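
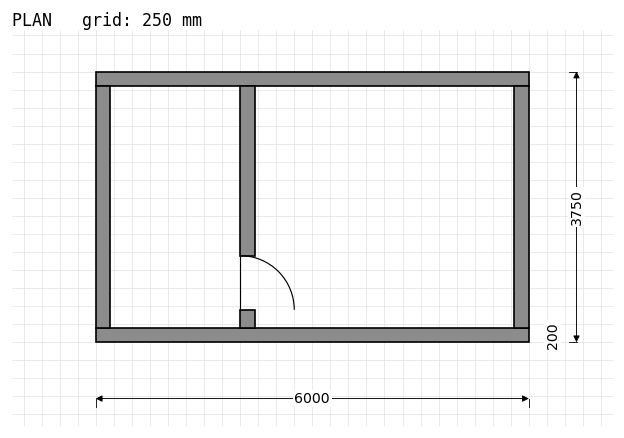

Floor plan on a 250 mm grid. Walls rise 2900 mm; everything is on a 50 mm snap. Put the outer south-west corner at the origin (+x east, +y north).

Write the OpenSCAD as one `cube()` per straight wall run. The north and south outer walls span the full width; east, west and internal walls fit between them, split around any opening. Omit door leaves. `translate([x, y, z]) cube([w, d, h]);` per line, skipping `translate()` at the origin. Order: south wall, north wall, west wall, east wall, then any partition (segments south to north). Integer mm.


cube([6000, 200, 2900]);
translate([0, 3550, 0]) cube([6000, 200, 2900]);
translate([0, 200, 0]) cube([200, 3350, 2900]);
translate([5800, 200, 0]) cube([200, 3350, 2900]);
translate([2000, 200, 0]) cube([200, 250, 2900]);
translate([2000, 1200, 0]) cube([200, 2350, 2900]);


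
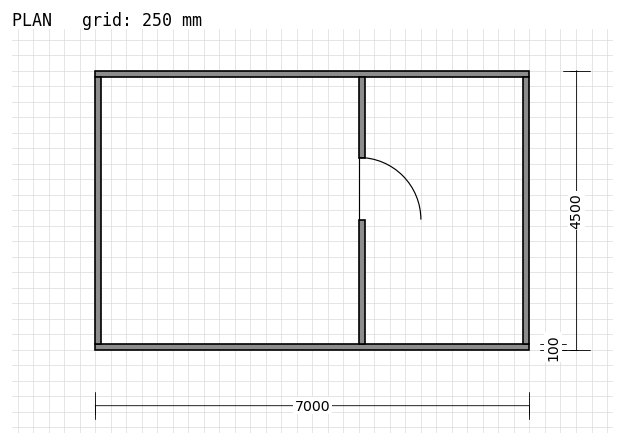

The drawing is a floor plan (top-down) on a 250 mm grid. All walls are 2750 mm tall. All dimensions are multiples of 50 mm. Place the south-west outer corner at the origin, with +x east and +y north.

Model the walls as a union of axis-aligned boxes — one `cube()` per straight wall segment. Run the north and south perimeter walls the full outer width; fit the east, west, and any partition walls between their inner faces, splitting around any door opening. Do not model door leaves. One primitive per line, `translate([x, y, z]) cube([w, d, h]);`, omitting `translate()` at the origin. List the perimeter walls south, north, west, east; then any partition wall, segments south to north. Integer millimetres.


cube([7000, 100, 2750]);
translate([0, 4400, 0]) cube([7000, 100, 2750]);
translate([0, 100, 0]) cube([100, 4300, 2750]);
translate([6900, 100, 0]) cube([100, 4300, 2750]);
translate([4250, 100, 0]) cube([100, 2000, 2750]);
translate([4250, 3100, 0]) cube([100, 1300, 2750]);


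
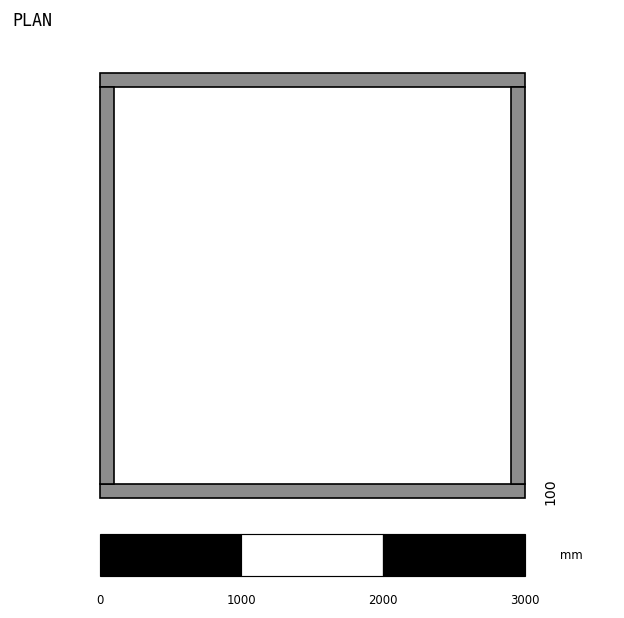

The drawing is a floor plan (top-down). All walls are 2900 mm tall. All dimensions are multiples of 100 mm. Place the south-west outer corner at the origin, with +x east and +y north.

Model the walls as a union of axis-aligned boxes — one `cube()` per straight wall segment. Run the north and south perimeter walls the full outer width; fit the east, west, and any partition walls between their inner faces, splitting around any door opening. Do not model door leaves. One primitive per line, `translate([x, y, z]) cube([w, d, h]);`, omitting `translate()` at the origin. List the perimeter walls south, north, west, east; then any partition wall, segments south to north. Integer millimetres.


cube([3000, 100, 2900]);
translate([0, 2900, 0]) cube([3000, 100, 2900]);
translate([0, 100, 0]) cube([100, 2800, 2900]);
translate([2900, 100, 0]) cube([100, 2800, 2900]);


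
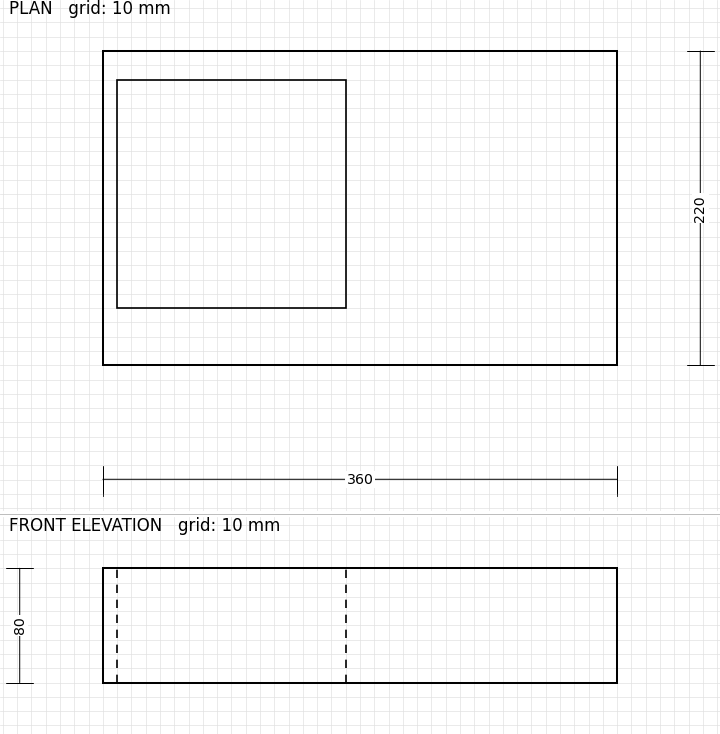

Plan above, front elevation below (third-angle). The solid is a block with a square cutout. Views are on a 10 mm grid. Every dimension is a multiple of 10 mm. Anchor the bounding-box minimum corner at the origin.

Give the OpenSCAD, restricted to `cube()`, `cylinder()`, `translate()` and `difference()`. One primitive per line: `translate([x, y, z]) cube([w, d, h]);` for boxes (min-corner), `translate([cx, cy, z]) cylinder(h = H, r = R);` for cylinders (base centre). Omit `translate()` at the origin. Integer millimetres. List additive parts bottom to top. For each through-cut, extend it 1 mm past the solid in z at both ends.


difference() {
  cube([360, 220, 80]);
  translate([10, 40, -1]) cube([160, 160, 82]);
}


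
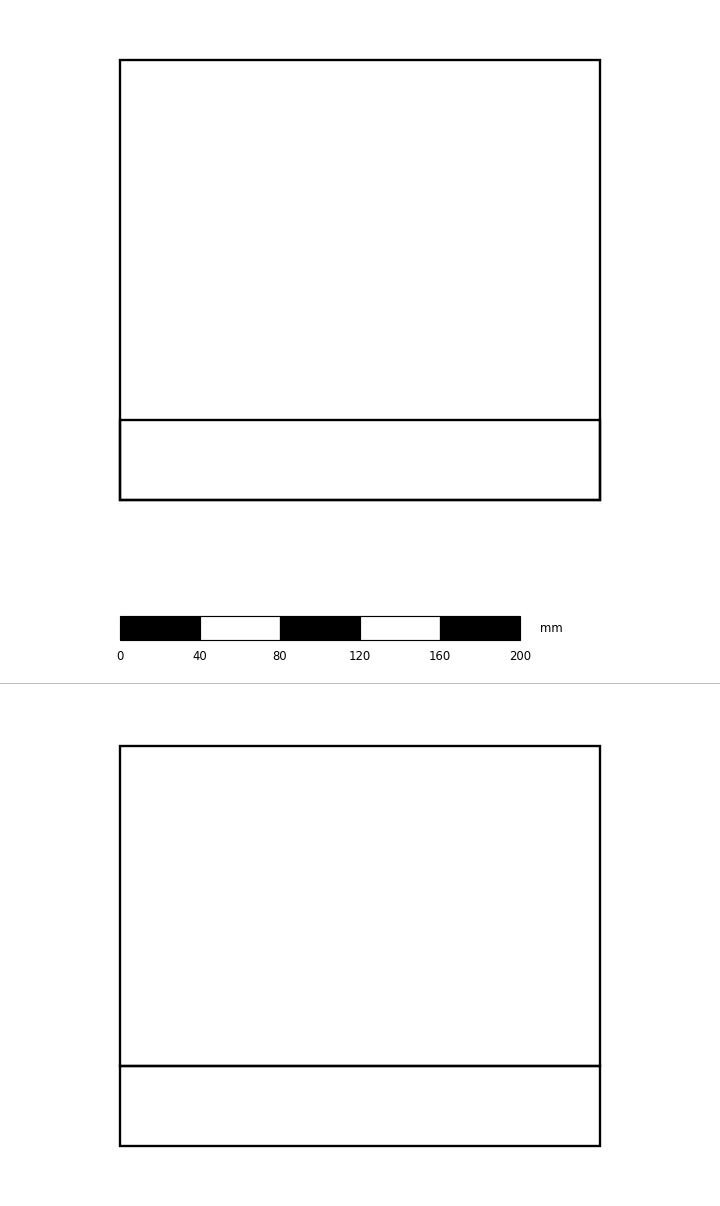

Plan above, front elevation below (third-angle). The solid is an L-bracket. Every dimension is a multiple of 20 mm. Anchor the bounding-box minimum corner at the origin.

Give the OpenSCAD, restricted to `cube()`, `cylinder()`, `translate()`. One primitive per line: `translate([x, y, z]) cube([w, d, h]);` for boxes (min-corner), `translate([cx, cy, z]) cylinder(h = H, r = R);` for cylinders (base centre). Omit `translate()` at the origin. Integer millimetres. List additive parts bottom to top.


cube([240, 220, 40]);
translate([0, 0, 40]) cube([240, 40, 160]);


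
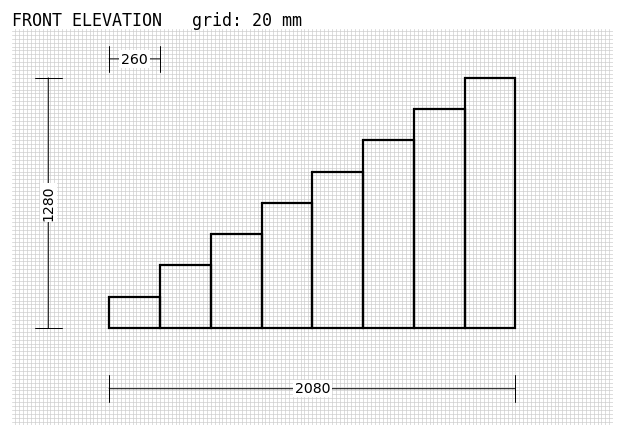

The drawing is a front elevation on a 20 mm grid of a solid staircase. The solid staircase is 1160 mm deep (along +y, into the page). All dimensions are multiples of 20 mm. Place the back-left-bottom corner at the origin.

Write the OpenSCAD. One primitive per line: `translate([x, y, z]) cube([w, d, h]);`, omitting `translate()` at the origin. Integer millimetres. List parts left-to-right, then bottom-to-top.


cube([260, 1160, 160]);
translate([260, 0, 0]) cube([260, 1160, 320]);
translate([520, 0, 0]) cube([260, 1160, 480]);
translate([780, 0, 0]) cube([260, 1160, 640]);
translate([1040, 0, 0]) cube([260, 1160, 800]);
translate([1300, 0, 0]) cube([260, 1160, 960]);
translate([1560, 0, 0]) cube([260, 1160, 1120]);
translate([1820, 0, 0]) cube([260, 1160, 1280]);


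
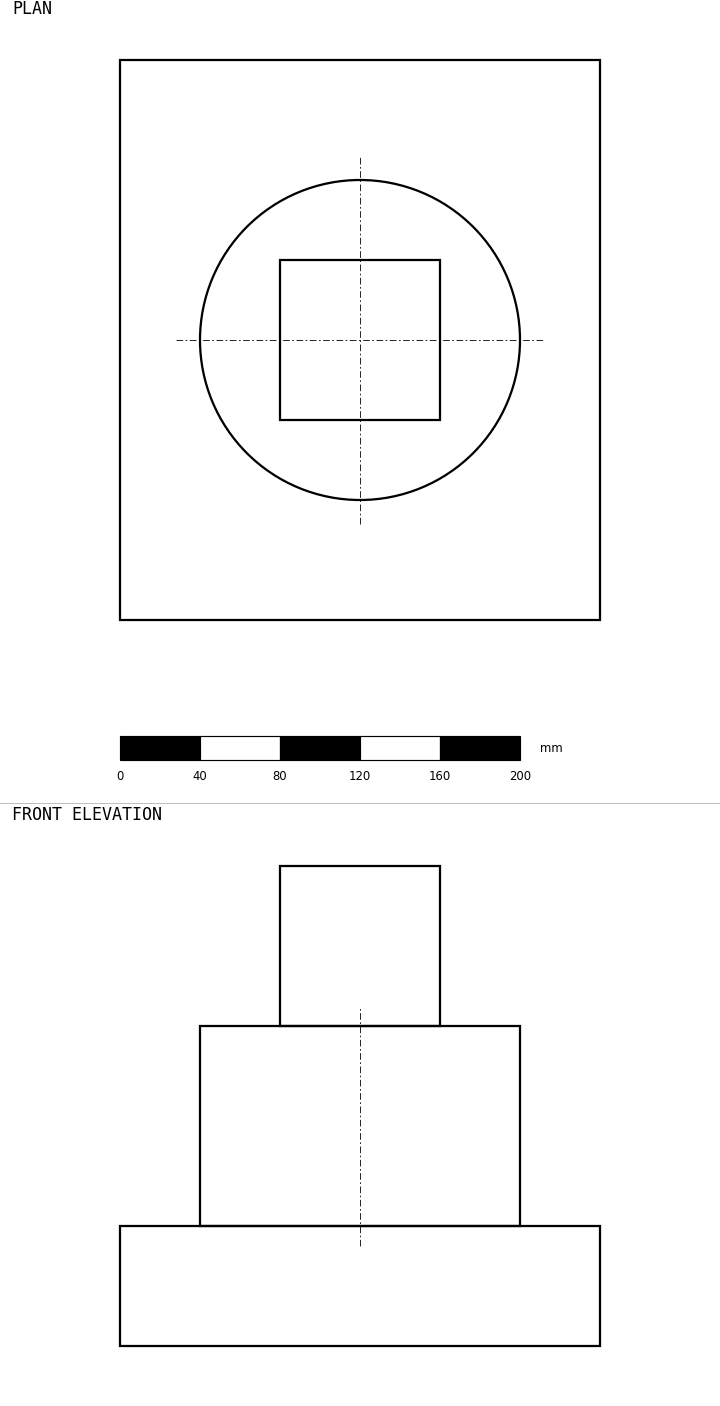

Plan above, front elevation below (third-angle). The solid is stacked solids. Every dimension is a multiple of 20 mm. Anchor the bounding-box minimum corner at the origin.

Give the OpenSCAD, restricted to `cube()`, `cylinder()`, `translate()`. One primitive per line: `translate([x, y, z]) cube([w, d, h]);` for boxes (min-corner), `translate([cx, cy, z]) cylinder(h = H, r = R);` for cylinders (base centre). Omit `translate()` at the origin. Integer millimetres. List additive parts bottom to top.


cube([240, 280, 60]);
translate([120, 140, 60]) cylinder(h = 100, r = 80);
translate([80, 100, 160]) cube([80, 80, 80]);


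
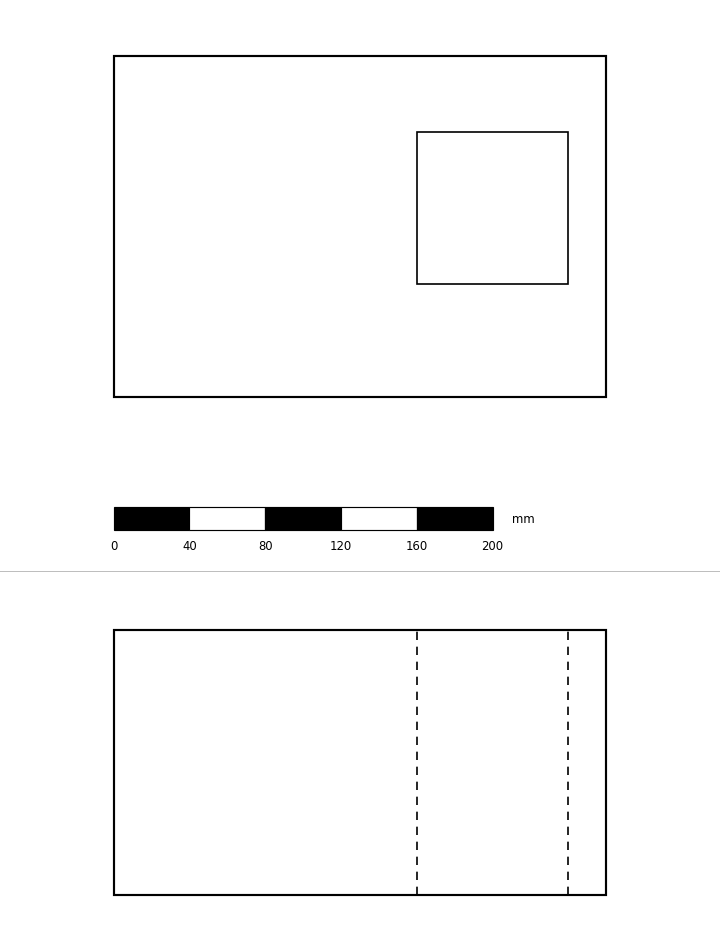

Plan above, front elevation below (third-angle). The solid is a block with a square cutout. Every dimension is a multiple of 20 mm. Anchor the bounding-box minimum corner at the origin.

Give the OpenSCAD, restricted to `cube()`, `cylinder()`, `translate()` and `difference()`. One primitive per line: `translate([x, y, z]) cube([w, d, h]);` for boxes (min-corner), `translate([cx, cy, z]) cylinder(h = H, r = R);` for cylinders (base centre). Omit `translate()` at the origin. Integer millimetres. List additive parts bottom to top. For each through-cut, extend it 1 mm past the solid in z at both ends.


difference() {
  cube([260, 180, 140]);
  translate([160, 60, -1]) cube([80, 80, 142]);
}


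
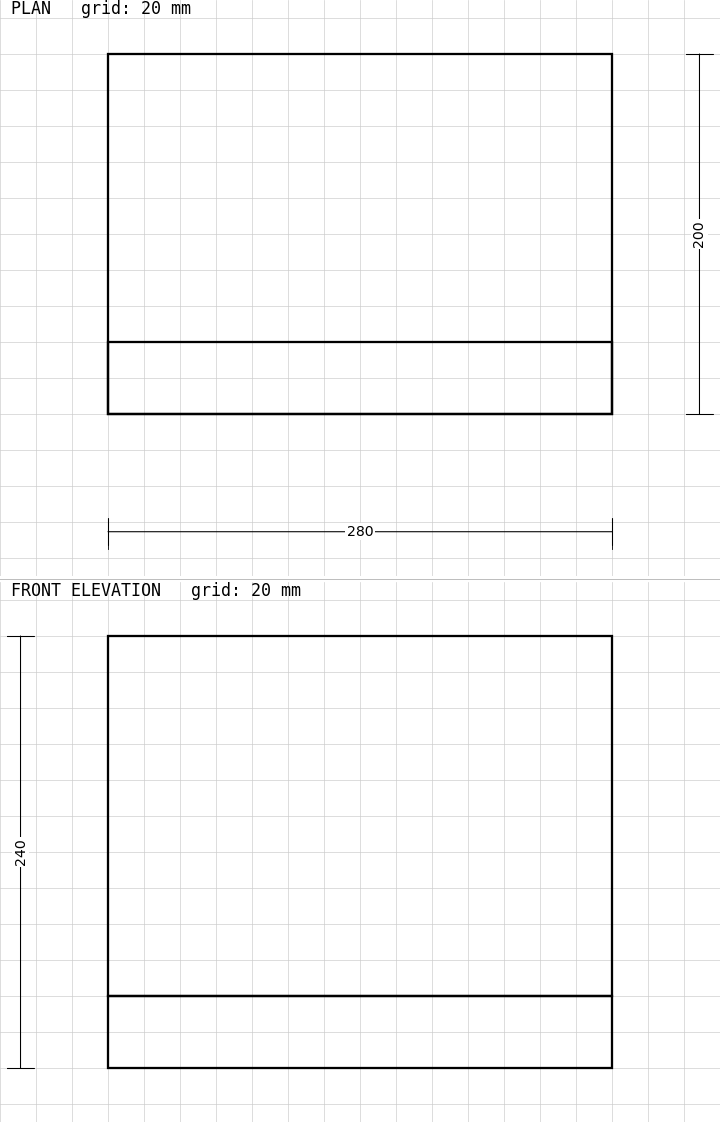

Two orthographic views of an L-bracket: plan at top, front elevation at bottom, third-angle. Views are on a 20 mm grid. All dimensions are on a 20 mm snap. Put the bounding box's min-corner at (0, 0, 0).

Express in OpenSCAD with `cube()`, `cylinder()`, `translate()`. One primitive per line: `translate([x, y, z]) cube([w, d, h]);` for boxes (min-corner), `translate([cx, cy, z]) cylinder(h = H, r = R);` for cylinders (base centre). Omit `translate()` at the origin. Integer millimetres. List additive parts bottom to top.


cube([280, 200, 40]);
translate([0, 0, 40]) cube([280, 40, 200]);


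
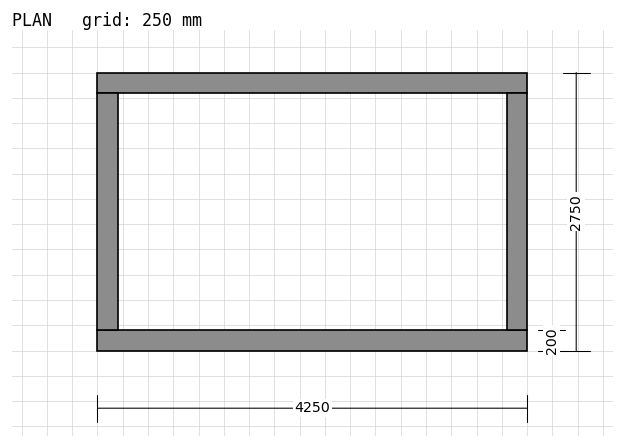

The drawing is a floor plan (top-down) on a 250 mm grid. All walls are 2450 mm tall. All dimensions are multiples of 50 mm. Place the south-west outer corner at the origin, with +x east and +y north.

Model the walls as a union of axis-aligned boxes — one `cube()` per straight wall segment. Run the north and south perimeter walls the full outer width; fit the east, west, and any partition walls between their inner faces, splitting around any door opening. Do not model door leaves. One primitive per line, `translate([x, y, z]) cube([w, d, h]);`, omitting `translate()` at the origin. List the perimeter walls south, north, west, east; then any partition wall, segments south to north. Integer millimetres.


cube([4250, 200, 2450]);
translate([0, 2550, 0]) cube([4250, 200, 2450]);
translate([0, 200, 0]) cube([200, 2350, 2450]);
translate([4050, 200, 0]) cube([200, 2350, 2450]);


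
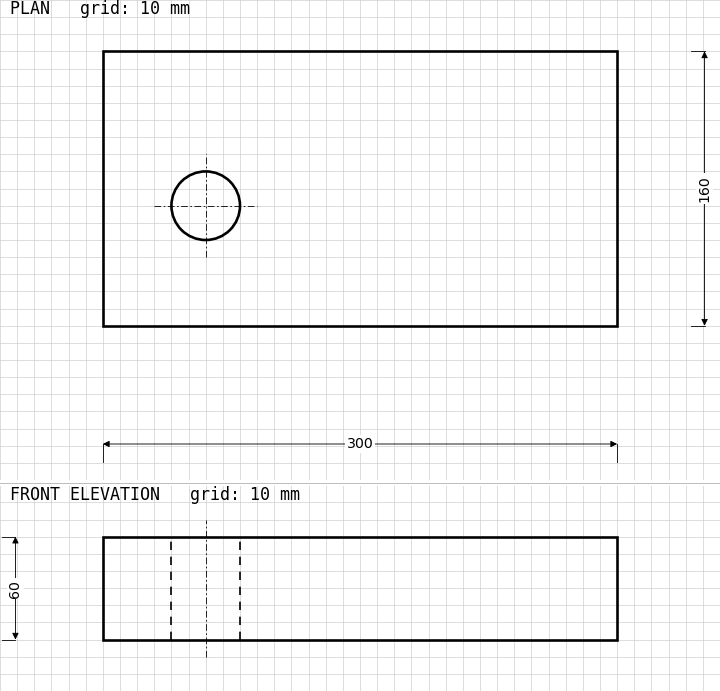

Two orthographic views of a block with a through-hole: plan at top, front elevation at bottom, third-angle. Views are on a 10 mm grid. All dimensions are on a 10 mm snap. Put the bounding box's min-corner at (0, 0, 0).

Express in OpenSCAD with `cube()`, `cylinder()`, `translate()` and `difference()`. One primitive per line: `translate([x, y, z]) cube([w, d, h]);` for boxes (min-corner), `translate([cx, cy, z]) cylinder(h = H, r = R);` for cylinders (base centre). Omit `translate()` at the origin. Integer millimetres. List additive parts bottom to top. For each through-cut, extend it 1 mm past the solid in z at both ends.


difference() {
  cube([300, 160, 60]);
  translate([60, 70, -1]) cylinder(h = 62, r = 20);
}


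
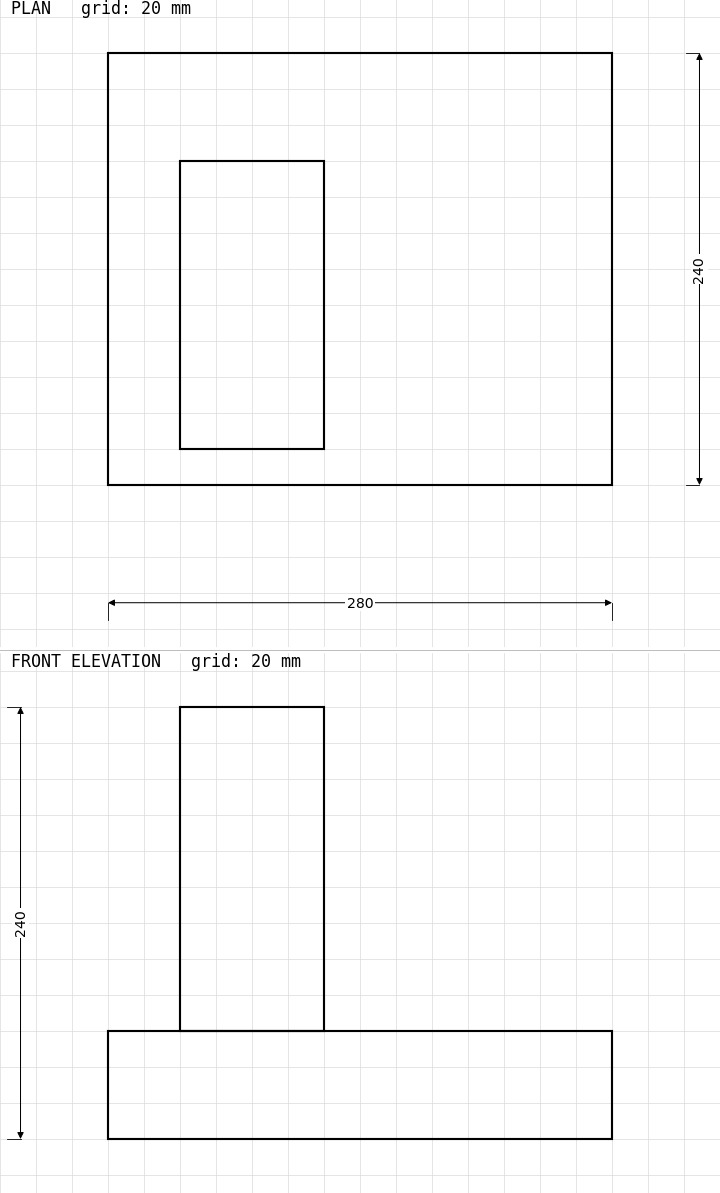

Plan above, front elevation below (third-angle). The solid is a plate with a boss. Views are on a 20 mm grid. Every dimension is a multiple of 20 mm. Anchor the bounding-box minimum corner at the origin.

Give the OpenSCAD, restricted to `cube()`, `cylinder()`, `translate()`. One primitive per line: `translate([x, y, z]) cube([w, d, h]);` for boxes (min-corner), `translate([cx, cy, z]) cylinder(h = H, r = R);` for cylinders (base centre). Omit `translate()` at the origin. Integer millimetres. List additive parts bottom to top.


cube([280, 240, 60]);
translate([40, 20, 60]) cube([80, 160, 180]);


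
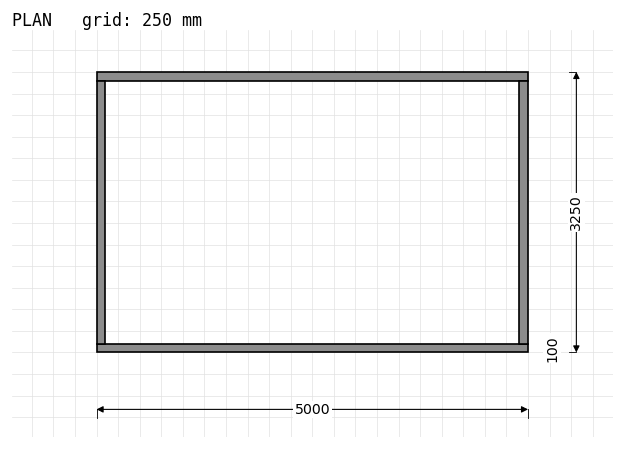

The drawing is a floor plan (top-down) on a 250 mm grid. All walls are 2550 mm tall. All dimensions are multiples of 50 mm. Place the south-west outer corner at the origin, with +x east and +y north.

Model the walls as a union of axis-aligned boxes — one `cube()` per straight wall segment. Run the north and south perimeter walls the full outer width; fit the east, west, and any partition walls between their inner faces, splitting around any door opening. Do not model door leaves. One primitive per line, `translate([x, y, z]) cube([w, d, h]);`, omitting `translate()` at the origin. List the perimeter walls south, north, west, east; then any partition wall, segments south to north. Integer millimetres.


cube([5000, 100, 2550]);
translate([0, 3150, 0]) cube([5000, 100, 2550]);
translate([0, 100, 0]) cube([100, 3050, 2550]);
translate([4900, 100, 0]) cube([100, 3050, 2550]);


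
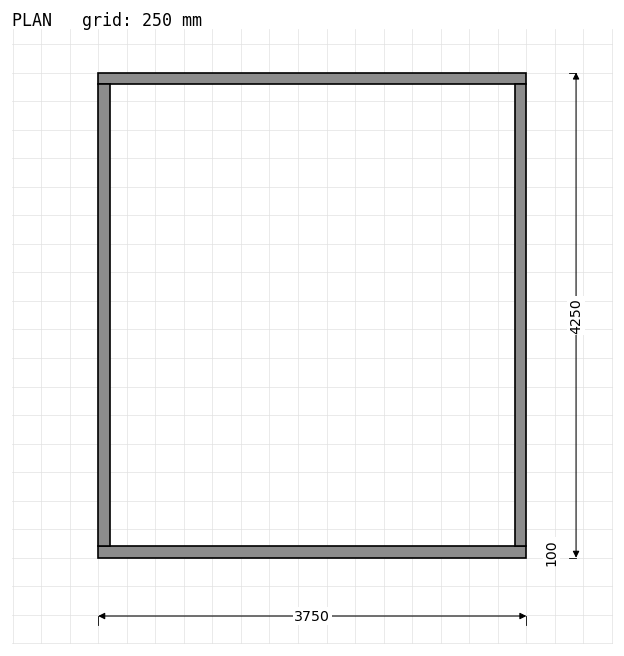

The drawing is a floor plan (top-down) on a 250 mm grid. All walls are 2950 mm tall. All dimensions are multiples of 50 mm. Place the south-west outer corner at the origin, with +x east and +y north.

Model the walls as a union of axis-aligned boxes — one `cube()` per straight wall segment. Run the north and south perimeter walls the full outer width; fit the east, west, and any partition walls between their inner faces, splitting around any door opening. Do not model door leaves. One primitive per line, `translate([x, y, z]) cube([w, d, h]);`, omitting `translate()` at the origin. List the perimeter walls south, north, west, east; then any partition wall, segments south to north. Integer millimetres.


cube([3750, 100, 2950]);
translate([0, 4150, 0]) cube([3750, 100, 2950]);
translate([0, 100, 0]) cube([100, 4050, 2950]);
translate([3650, 100, 0]) cube([100, 4050, 2950]);


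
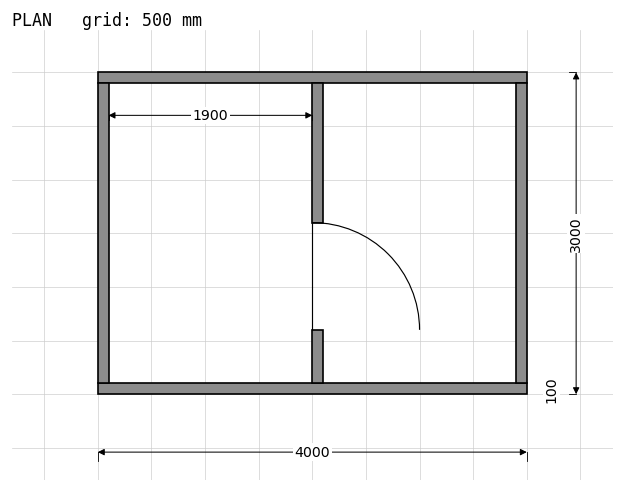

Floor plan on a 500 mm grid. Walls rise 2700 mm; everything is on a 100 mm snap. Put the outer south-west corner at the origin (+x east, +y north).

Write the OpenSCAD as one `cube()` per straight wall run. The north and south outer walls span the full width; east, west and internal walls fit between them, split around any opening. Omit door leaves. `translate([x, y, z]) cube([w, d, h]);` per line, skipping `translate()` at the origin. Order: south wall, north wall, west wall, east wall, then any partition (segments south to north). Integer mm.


cube([4000, 100, 2700]);
translate([0, 2900, 0]) cube([4000, 100, 2700]);
translate([0, 100, 0]) cube([100, 2800, 2700]);
translate([3900, 100, 0]) cube([100, 2800, 2700]);
translate([2000, 100, 0]) cube([100, 500, 2700]);
translate([2000, 1600, 0]) cube([100, 1300, 2700]);


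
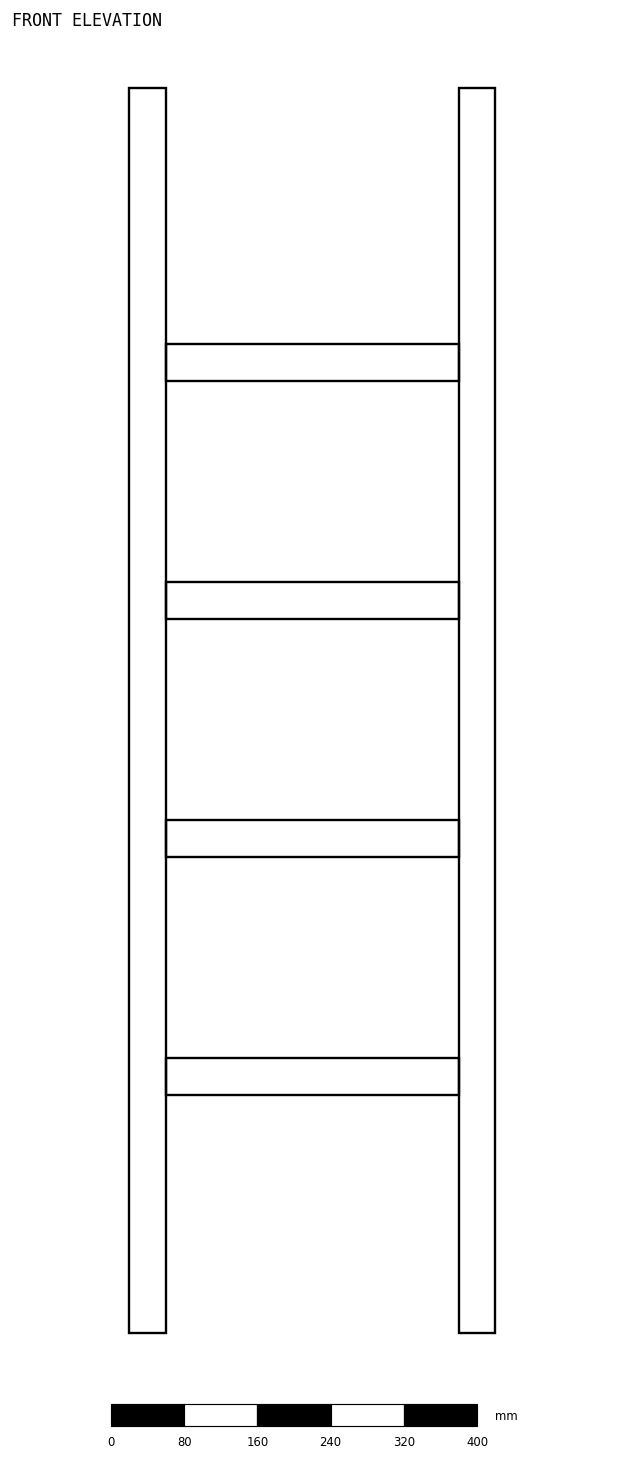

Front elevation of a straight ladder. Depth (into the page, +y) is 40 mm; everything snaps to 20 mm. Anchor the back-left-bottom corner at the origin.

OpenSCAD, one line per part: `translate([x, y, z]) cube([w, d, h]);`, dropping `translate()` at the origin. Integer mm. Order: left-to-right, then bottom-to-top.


cube([40, 40, 1360]);
translate([40, 0, 260]) cube([320, 40, 40]);
translate([40, 0, 520]) cube([320, 40, 40]);
translate([40, 0, 780]) cube([320, 40, 40]);
translate([40, 0, 1040]) cube([320, 40, 40]);
translate([360, 0, 0]) cube([40, 40, 1360]);


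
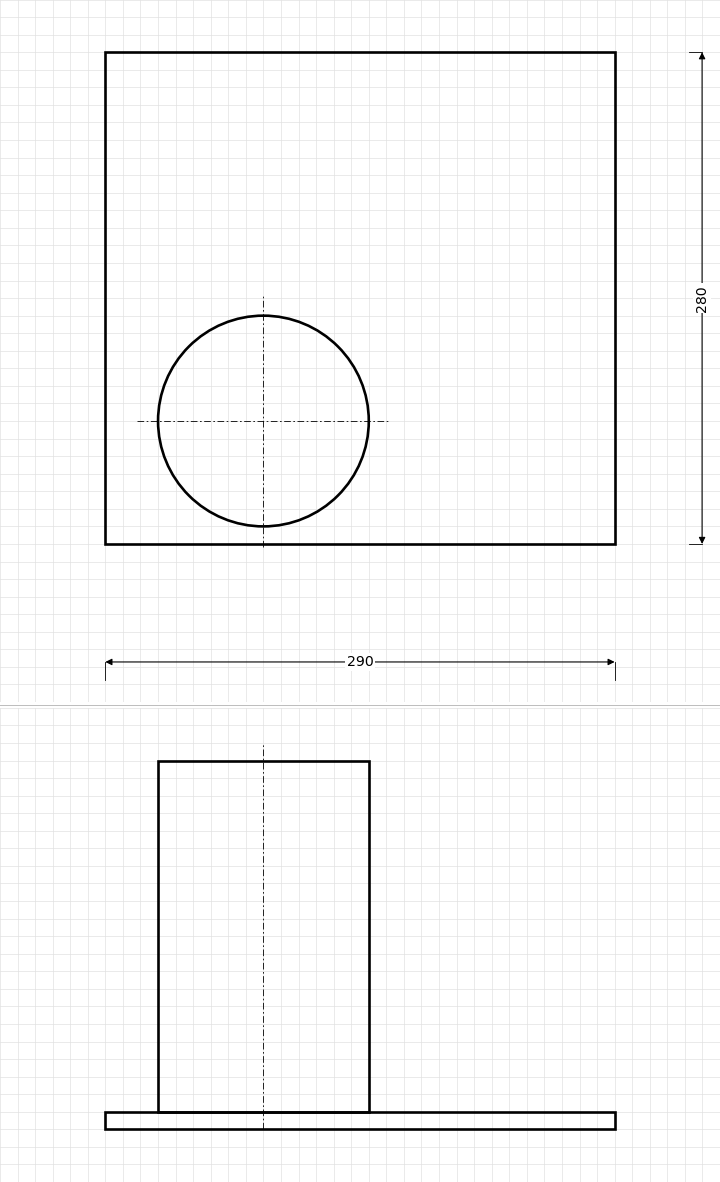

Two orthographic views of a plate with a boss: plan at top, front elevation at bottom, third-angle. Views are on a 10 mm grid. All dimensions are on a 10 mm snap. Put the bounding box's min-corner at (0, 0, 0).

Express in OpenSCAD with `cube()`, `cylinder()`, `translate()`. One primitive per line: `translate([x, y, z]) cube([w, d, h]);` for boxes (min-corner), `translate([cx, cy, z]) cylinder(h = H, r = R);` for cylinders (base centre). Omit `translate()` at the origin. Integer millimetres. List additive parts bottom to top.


cube([290, 280, 10]);
translate([90, 70, 10]) cylinder(h = 200, r = 60);


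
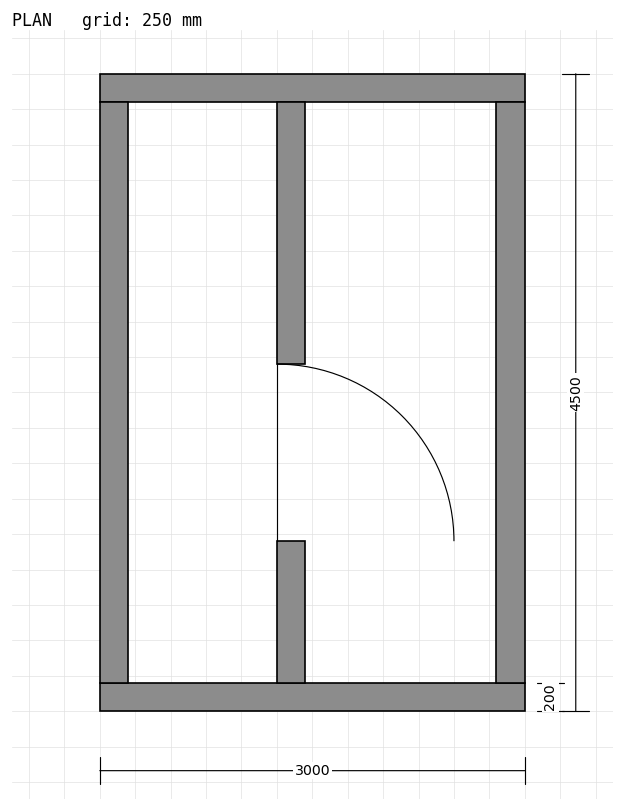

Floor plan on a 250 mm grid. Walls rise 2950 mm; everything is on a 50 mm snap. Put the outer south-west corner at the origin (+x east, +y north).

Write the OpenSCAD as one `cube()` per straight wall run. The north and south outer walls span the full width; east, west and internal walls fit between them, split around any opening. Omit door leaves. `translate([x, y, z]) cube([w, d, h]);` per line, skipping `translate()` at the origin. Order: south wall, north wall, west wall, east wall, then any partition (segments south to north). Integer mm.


cube([3000, 200, 2950]);
translate([0, 4300, 0]) cube([3000, 200, 2950]);
translate([0, 200, 0]) cube([200, 4100, 2950]);
translate([2800, 200, 0]) cube([200, 4100, 2950]);
translate([1250, 200, 0]) cube([200, 1000, 2950]);
translate([1250, 2450, 0]) cube([200, 1850, 2950]);


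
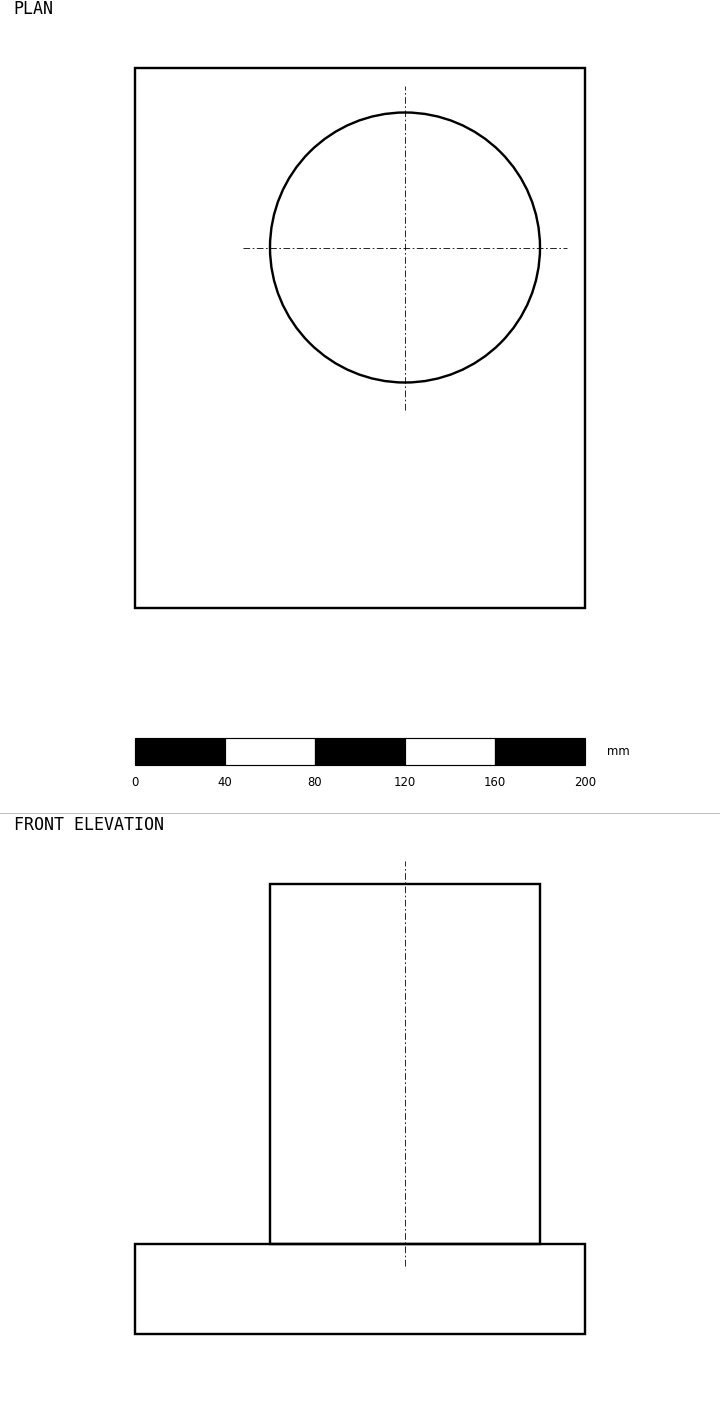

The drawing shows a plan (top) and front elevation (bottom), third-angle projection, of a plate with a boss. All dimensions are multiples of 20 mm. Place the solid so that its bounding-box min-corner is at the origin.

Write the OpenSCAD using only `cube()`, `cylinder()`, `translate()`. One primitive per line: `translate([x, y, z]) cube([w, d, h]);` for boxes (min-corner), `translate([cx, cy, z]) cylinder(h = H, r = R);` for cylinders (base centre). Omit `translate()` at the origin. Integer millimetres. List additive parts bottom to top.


cube([200, 240, 40]);
translate([120, 160, 40]) cylinder(h = 160, r = 60);


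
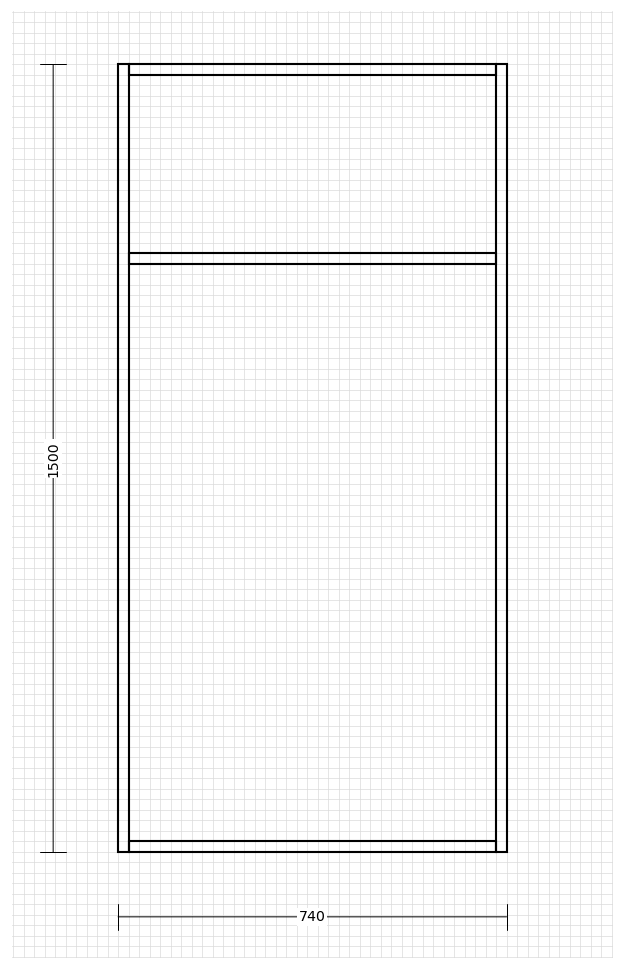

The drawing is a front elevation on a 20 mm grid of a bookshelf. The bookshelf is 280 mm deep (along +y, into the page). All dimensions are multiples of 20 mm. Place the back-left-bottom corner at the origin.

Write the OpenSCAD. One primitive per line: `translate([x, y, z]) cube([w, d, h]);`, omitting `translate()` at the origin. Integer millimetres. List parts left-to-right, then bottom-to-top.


cube([20, 280, 1500]);
translate([20, 0, 0]) cube([700, 280, 20]);
translate([20, 0, 1120]) cube([700, 280, 20]);
translate([20, 0, 1480]) cube([700, 280, 20]);
translate([720, 0, 0]) cube([20, 280, 1500]);


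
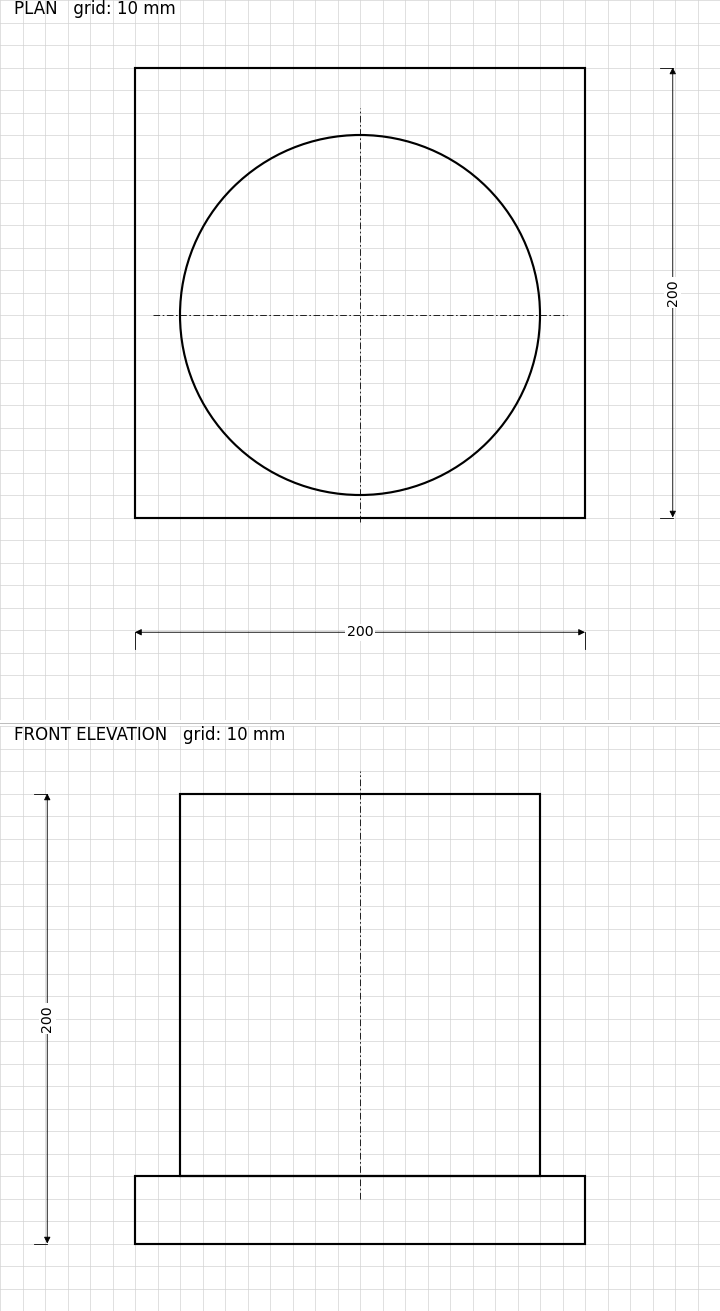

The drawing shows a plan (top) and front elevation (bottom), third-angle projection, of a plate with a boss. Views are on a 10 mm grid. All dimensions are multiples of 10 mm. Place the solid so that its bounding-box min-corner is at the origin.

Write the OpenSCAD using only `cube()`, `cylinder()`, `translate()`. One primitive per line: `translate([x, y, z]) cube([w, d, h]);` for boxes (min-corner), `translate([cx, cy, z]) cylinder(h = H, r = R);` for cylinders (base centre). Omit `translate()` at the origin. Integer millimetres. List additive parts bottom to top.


cube([200, 200, 30]);
translate([100, 90, 30]) cylinder(h = 170, r = 80);


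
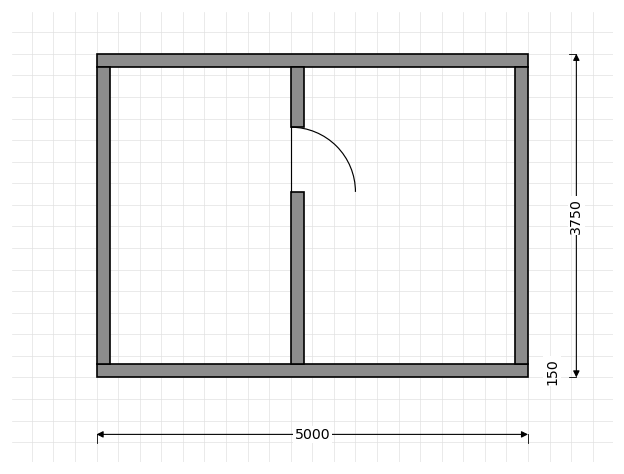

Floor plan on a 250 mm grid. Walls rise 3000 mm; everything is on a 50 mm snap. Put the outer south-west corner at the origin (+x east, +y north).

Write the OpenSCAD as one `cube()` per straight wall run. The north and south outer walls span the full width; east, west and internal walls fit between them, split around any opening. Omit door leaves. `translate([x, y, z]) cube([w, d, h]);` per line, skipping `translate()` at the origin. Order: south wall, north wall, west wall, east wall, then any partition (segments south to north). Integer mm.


cube([5000, 150, 3000]);
translate([0, 3600, 0]) cube([5000, 150, 3000]);
translate([0, 150, 0]) cube([150, 3450, 3000]);
translate([4850, 150, 0]) cube([150, 3450, 3000]);
translate([2250, 150, 0]) cube([150, 2000, 3000]);
translate([2250, 2900, 0]) cube([150, 700, 3000]);


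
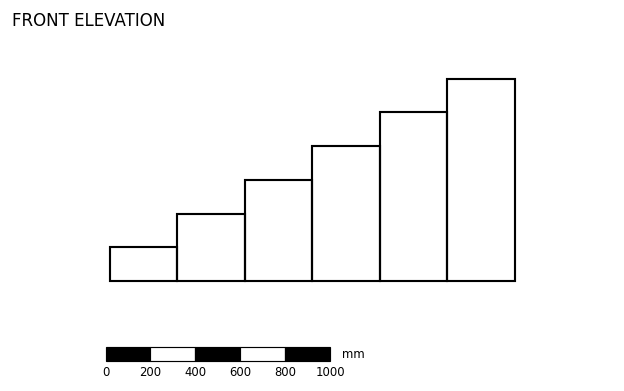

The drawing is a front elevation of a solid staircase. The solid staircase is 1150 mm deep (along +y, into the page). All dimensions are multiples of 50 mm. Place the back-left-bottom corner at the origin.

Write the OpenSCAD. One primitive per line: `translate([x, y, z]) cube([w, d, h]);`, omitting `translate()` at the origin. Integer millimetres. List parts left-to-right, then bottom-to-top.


cube([300, 1150, 150]);
translate([300, 0, 0]) cube([300, 1150, 300]);
translate([600, 0, 0]) cube([300, 1150, 450]);
translate([900, 0, 0]) cube([300, 1150, 600]);
translate([1200, 0, 0]) cube([300, 1150, 750]);
translate([1500, 0, 0]) cube([300, 1150, 900]);


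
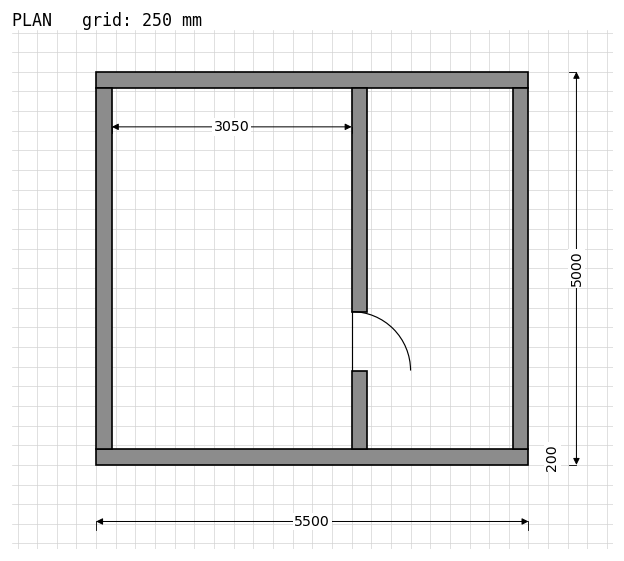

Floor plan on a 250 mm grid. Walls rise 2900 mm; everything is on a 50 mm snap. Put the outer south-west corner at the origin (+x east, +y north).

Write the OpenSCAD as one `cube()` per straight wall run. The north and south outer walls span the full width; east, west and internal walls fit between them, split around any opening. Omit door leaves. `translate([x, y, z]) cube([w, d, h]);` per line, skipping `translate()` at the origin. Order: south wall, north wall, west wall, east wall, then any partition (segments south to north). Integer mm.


cube([5500, 200, 2900]);
translate([0, 4800, 0]) cube([5500, 200, 2900]);
translate([0, 200, 0]) cube([200, 4600, 2900]);
translate([5300, 200, 0]) cube([200, 4600, 2900]);
translate([3250, 200, 0]) cube([200, 1000, 2900]);
translate([3250, 1950, 0]) cube([200, 2850, 2900]);


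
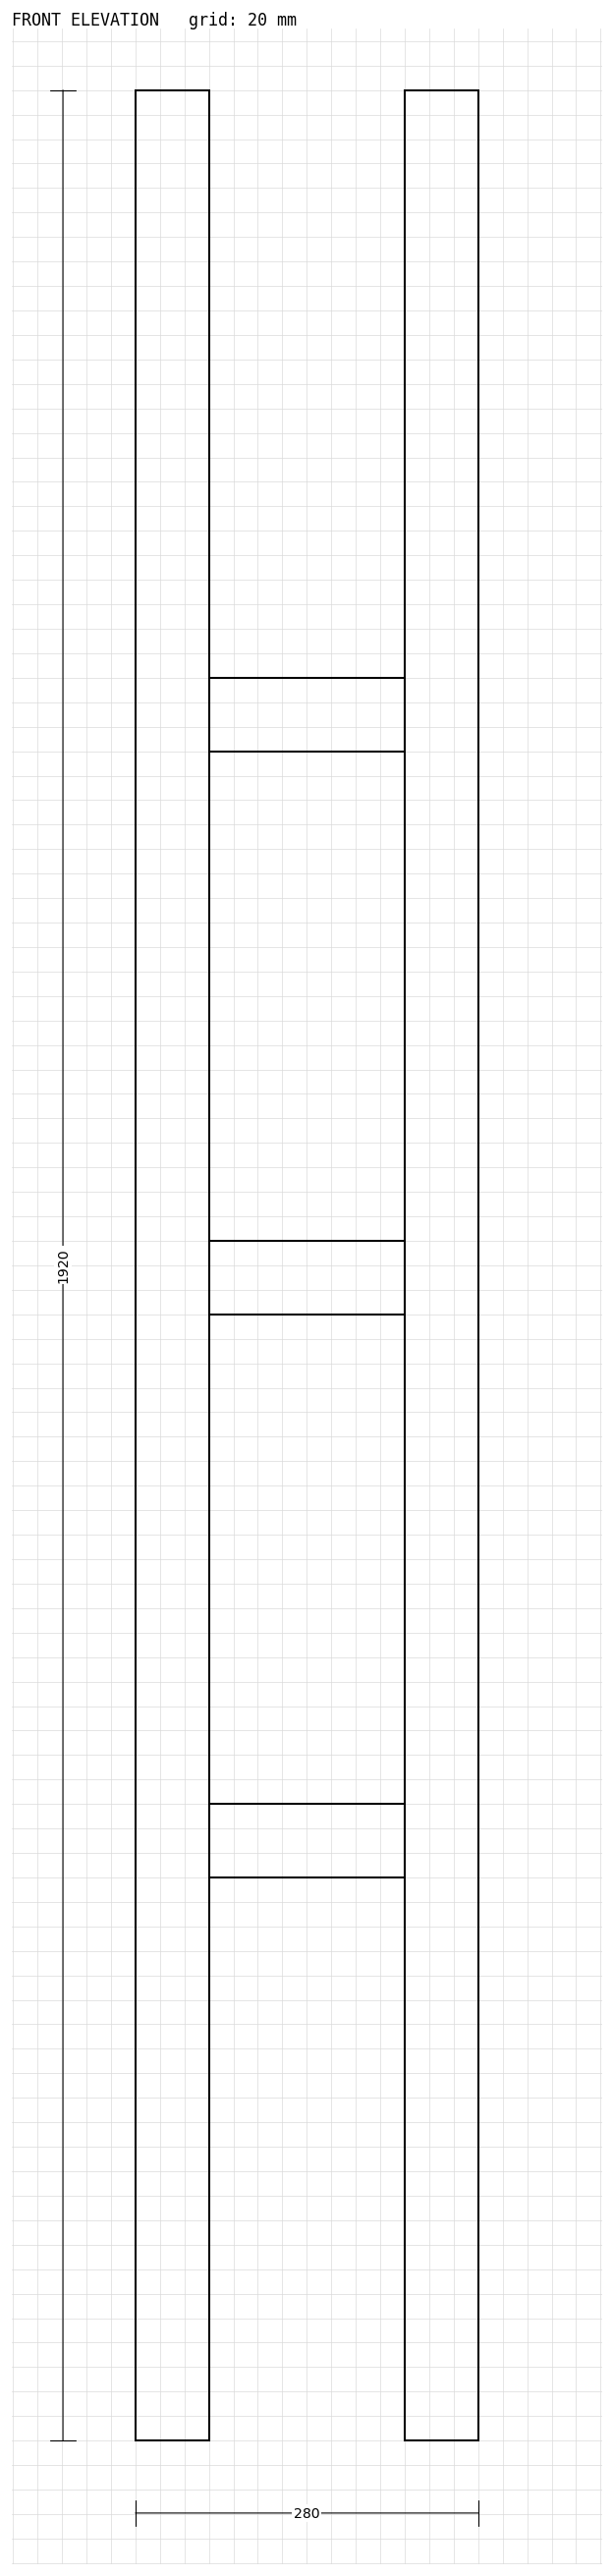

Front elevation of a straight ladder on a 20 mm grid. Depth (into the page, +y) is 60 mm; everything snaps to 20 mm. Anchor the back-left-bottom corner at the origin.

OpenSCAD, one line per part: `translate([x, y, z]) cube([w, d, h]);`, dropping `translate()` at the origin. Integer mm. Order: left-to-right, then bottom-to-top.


cube([60, 60, 1920]);
translate([60, 0, 460]) cube([160, 60, 60]);
translate([60, 0, 920]) cube([160, 60, 60]);
translate([60, 0, 1380]) cube([160, 60, 60]);
translate([220, 0, 0]) cube([60, 60, 1920]);


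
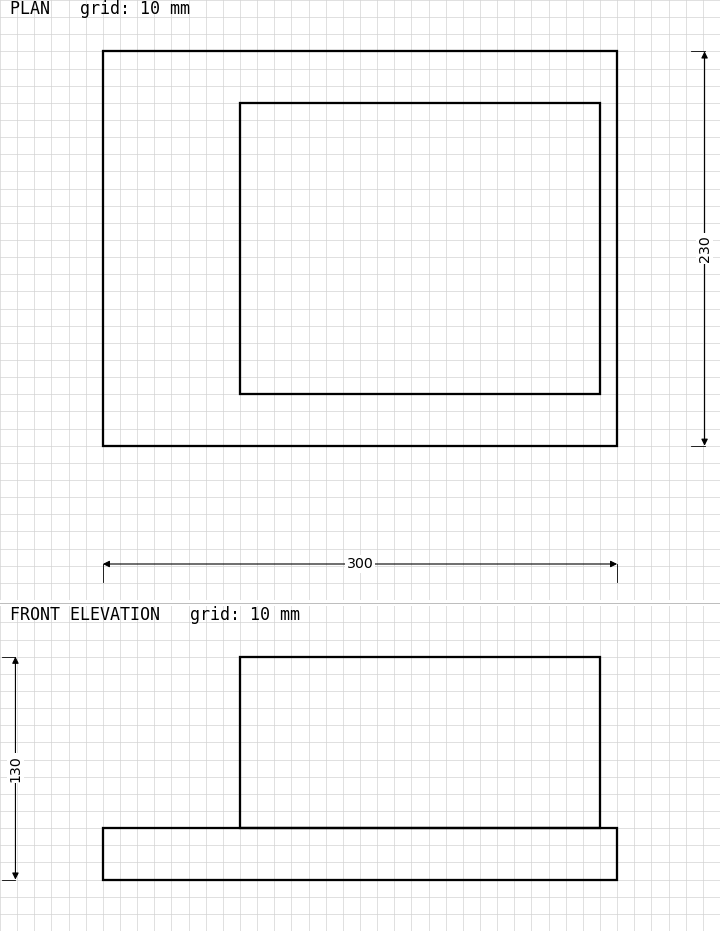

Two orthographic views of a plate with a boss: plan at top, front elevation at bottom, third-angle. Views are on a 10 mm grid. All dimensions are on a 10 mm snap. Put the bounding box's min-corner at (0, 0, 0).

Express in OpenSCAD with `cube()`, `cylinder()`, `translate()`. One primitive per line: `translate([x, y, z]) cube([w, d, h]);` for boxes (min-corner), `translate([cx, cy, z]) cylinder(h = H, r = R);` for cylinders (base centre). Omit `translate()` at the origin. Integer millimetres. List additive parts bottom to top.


cube([300, 230, 30]);
translate([80, 30, 30]) cube([210, 170, 100]);


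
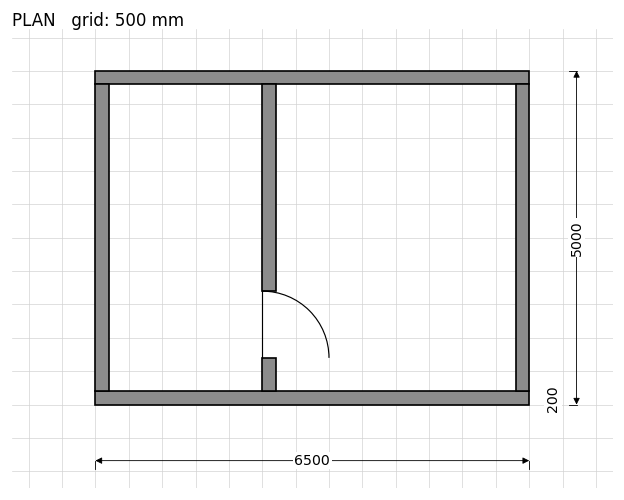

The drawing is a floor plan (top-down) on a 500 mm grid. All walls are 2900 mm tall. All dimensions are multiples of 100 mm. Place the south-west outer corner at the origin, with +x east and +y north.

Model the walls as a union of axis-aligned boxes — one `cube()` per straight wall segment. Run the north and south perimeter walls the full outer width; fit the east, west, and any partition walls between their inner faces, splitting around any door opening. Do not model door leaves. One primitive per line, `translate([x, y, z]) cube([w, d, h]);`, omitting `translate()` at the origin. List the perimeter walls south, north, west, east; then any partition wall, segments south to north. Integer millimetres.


cube([6500, 200, 2900]);
translate([0, 4800, 0]) cube([6500, 200, 2900]);
translate([0, 200, 0]) cube([200, 4600, 2900]);
translate([6300, 200, 0]) cube([200, 4600, 2900]);
translate([2500, 200, 0]) cube([200, 500, 2900]);
translate([2500, 1700, 0]) cube([200, 3100, 2900]);


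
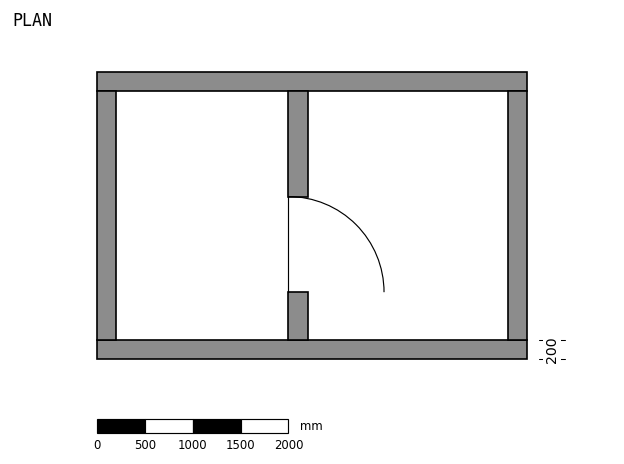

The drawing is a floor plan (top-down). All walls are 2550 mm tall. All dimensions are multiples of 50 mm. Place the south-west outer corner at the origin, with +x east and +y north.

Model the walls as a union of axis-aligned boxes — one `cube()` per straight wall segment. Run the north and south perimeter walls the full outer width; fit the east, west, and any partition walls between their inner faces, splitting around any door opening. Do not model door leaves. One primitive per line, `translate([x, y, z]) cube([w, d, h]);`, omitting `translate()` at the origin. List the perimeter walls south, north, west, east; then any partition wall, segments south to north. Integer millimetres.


cube([4500, 200, 2550]);
translate([0, 2800, 0]) cube([4500, 200, 2550]);
translate([0, 200, 0]) cube([200, 2600, 2550]);
translate([4300, 200, 0]) cube([200, 2600, 2550]);
translate([2000, 200, 0]) cube([200, 500, 2550]);
translate([2000, 1700, 0]) cube([200, 1100, 2550]);


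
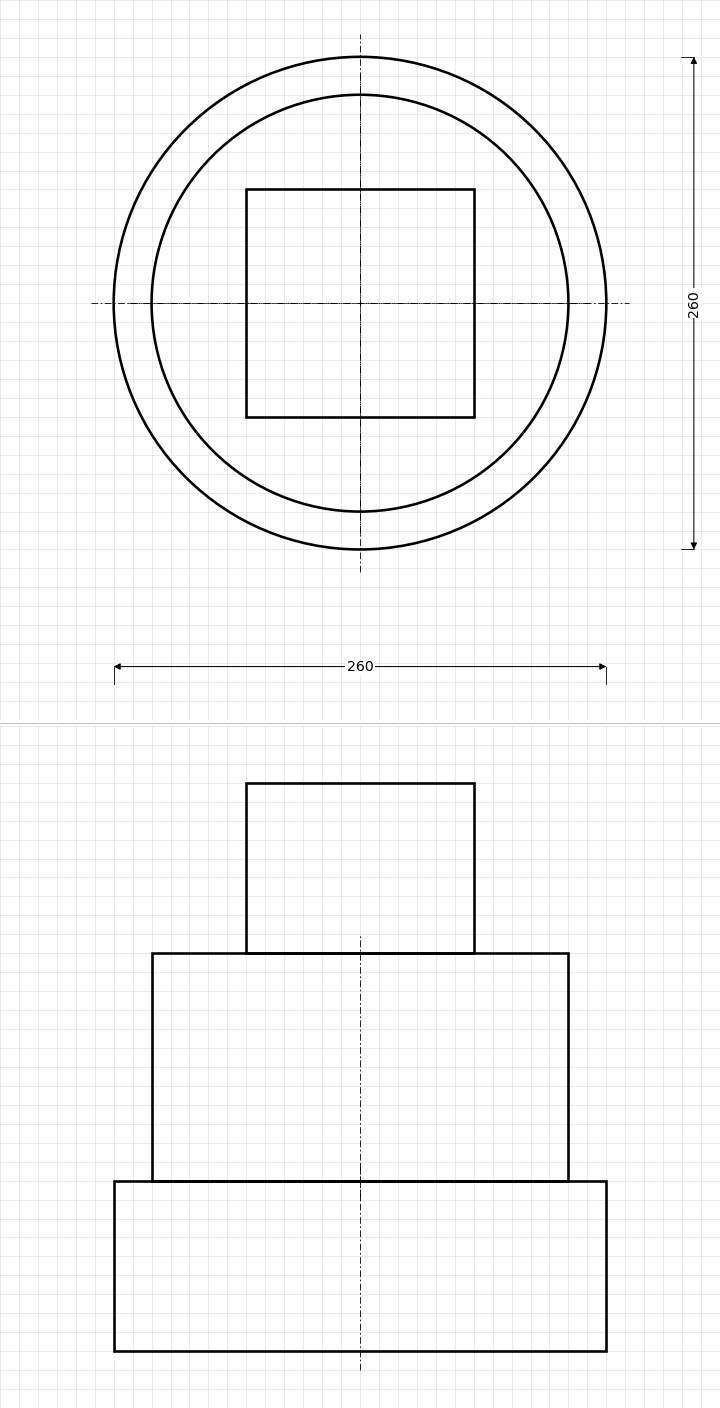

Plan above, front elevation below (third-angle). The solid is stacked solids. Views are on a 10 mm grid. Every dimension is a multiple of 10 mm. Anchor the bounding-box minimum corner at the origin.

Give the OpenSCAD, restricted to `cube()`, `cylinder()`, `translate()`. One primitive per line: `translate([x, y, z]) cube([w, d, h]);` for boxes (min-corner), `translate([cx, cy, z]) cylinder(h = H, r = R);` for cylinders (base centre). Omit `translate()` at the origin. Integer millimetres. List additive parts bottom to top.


translate([130, 130, 0]) cylinder(h = 90, r = 130);
translate([130, 130, 90]) cylinder(h = 120, r = 110);
translate([70, 70, 210]) cube([120, 120, 90]);


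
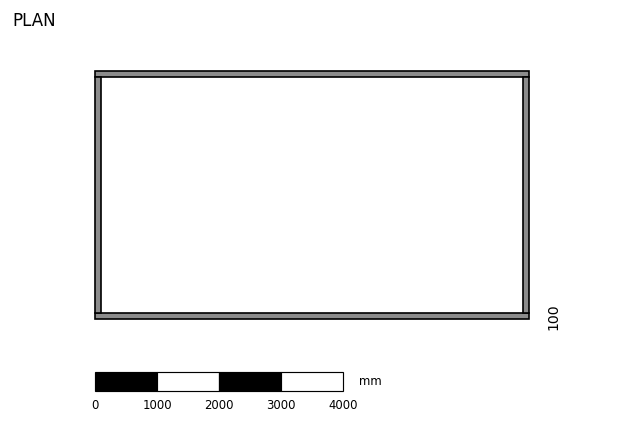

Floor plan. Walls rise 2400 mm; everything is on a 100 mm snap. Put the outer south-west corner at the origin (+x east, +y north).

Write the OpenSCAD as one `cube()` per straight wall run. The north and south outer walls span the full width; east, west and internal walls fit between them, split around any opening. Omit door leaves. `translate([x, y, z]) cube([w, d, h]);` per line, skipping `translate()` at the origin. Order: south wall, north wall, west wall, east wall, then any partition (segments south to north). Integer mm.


cube([7000, 100, 2400]);
translate([0, 3900, 0]) cube([7000, 100, 2400]);
translate([0, 100, 0]) cube([100, 3800, 2400]);
translate([6900, 100, 0]) cube([100, 3800, 2400]);


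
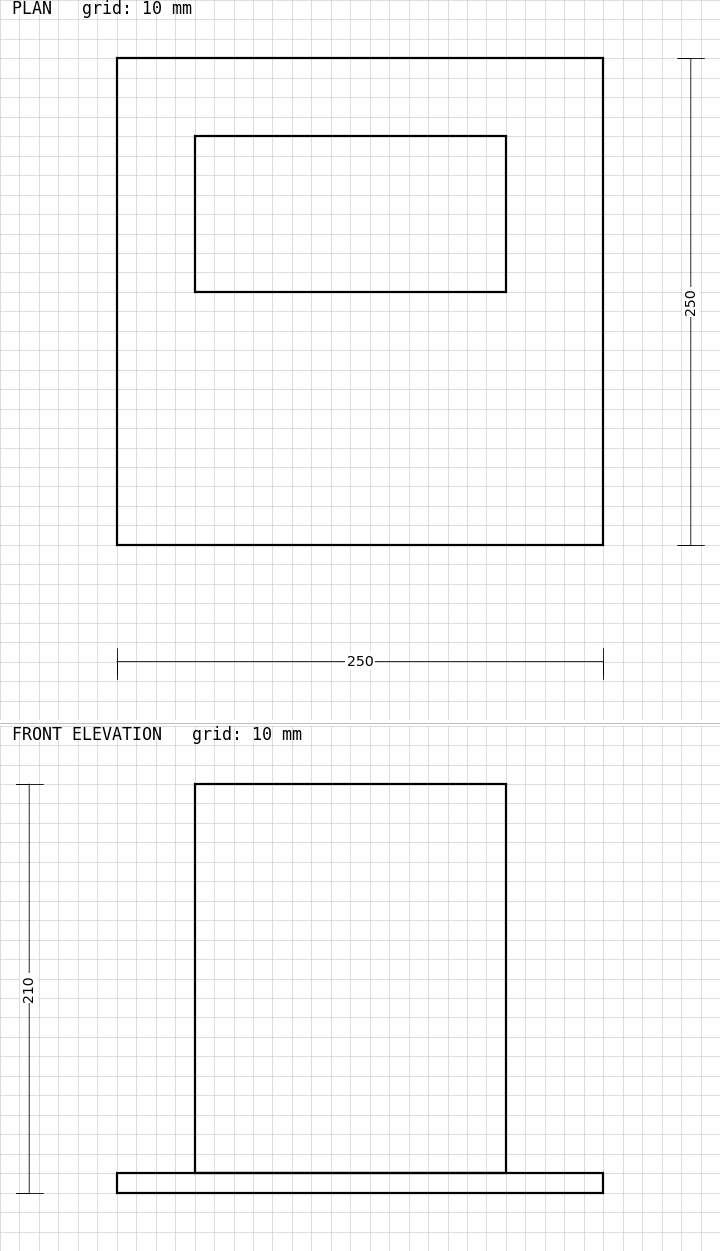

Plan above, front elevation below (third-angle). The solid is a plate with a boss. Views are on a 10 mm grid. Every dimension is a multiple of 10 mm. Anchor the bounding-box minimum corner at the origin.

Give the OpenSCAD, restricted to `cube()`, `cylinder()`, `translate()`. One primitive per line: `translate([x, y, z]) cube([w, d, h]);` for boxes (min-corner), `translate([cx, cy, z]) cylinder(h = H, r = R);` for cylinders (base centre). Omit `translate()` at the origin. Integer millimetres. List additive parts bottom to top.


cube([250, 250, 10]);
translate([40, 130, 10]) cube([160, 80, 200]);


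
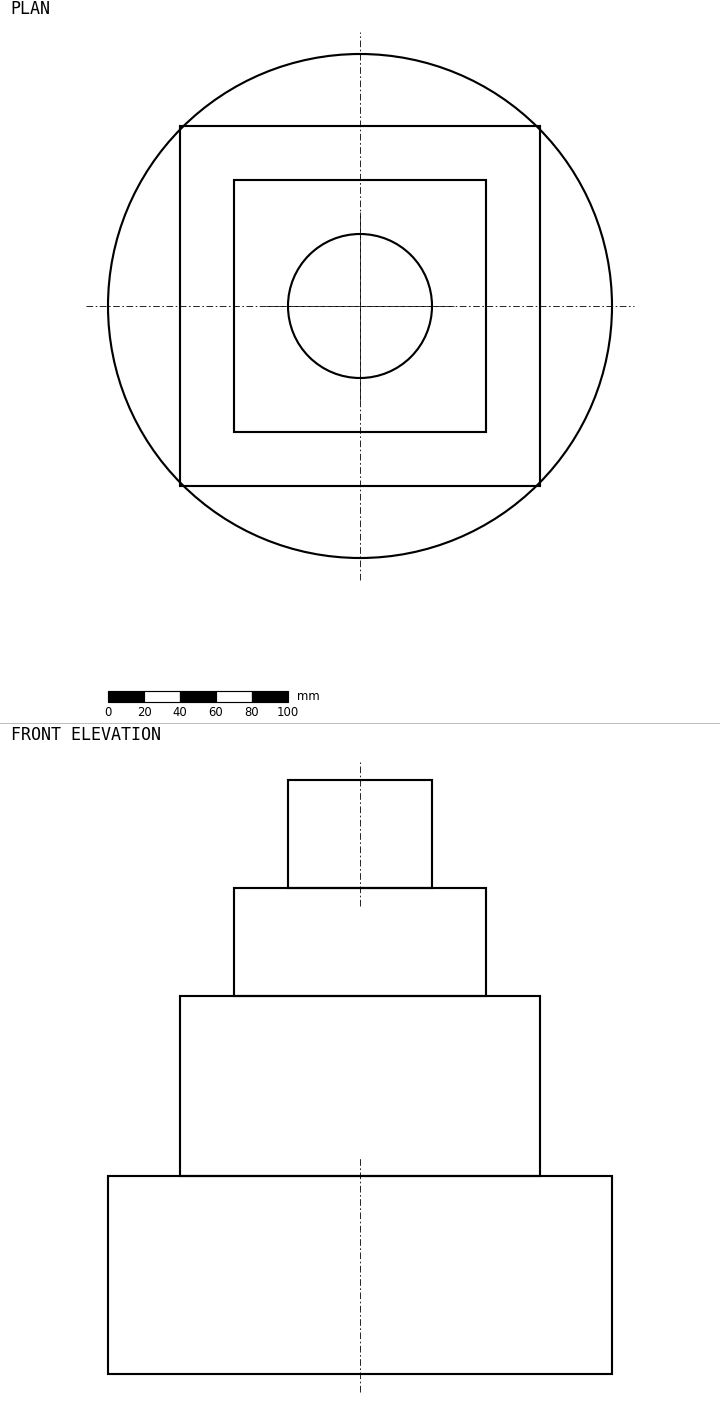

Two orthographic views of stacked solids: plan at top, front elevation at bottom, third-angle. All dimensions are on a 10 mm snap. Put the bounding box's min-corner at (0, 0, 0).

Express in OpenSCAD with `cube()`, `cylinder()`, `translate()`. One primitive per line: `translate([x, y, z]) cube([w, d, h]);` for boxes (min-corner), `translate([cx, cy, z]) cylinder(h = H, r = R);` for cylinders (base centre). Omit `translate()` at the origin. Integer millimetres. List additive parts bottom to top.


translate([140, 140, 0]) cylinder(h = 110, r = 140);
translate([40, 40, 110]) cube([200, 200, 100]);
translate([70, 70, 210]) cube([140, 140, 60]);
translate([140, 140, 270]) cylinder(h = 60, r = 40);


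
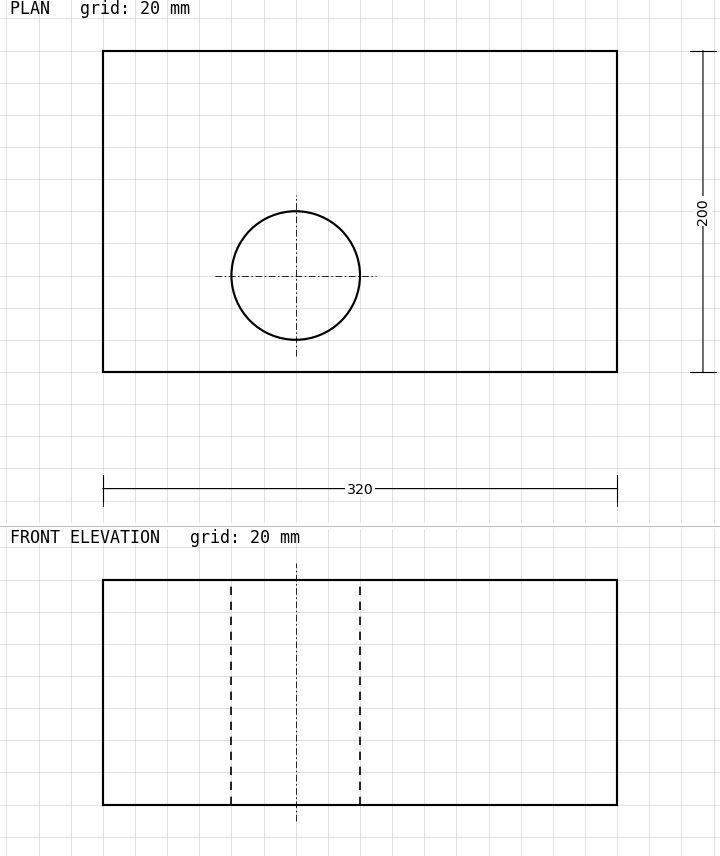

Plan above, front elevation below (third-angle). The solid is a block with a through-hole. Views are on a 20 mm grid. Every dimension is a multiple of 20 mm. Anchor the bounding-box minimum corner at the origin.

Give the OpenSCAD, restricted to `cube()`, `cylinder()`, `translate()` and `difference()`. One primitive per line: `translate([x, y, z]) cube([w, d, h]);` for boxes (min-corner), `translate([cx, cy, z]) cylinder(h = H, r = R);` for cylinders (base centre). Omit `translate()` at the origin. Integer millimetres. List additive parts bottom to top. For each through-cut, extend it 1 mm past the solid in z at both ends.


difference() {
  cube([320, 200, 140]);
  translate([120, 60, -1]) cylinder(h = 142, r = 40);
}


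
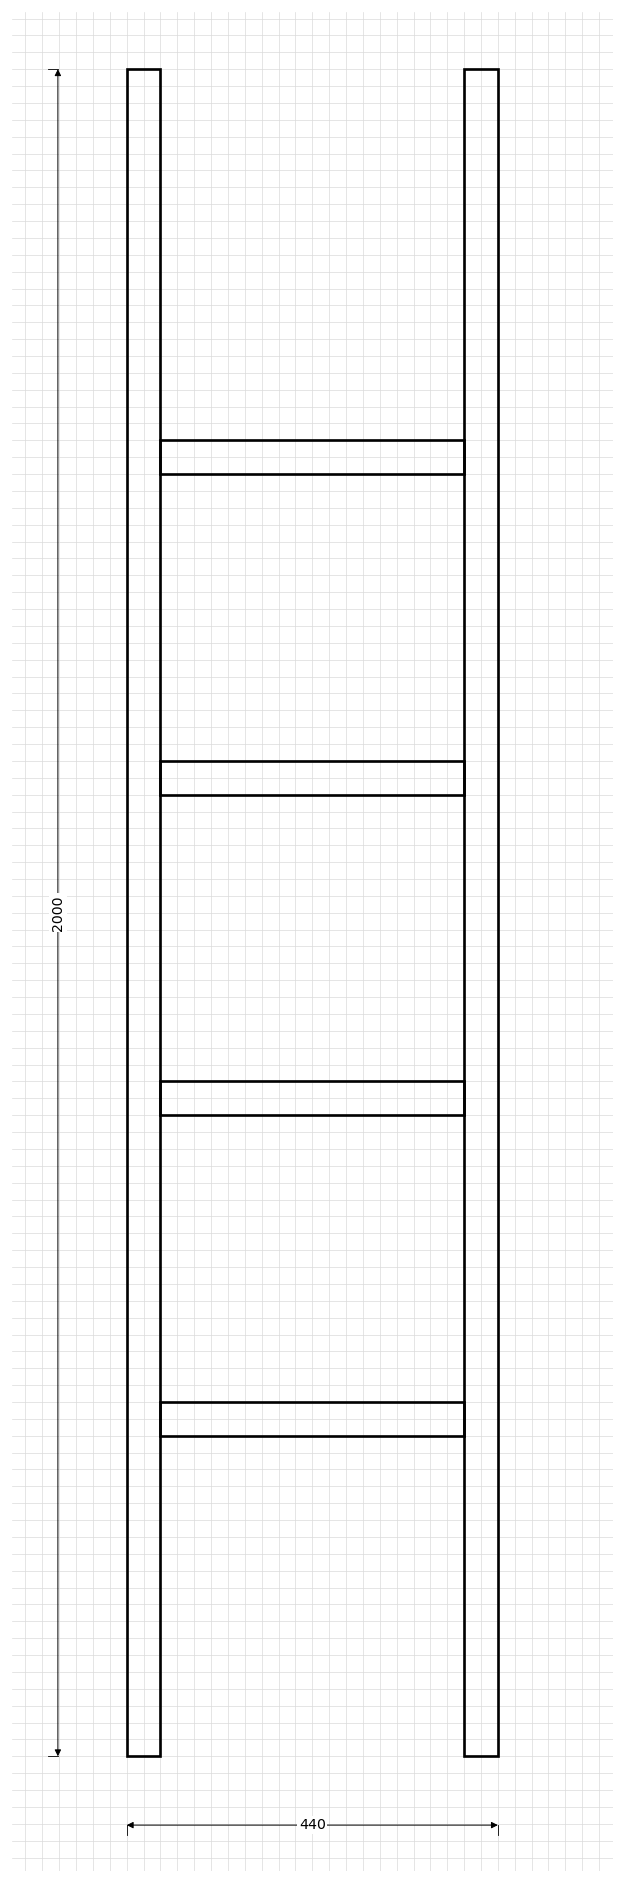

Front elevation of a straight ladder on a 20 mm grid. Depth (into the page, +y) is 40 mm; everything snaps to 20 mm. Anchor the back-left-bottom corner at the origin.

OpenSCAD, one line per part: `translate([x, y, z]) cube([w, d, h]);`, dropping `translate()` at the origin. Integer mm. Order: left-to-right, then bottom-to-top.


cube([40, 40, 2000]);
translate([40, 0, 380]) cube([360, 40, 40]);
translate([40, 0, 760]) cube([360, 40, 40]);
translate([40, 0, 1140]) cube([360, 40, 40]);
translate([40, 0, 1520]) cube([360, 40, 40]);
translate([400, 0, 0]) cube([40, 40, 2000]);


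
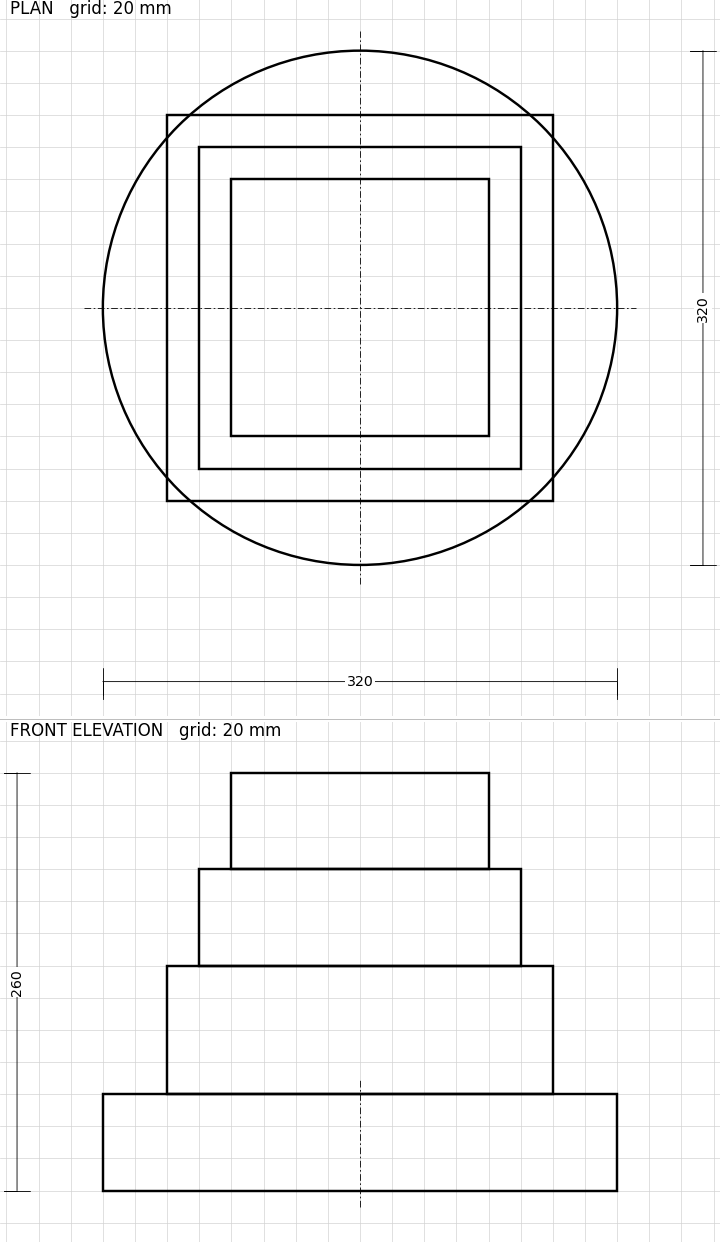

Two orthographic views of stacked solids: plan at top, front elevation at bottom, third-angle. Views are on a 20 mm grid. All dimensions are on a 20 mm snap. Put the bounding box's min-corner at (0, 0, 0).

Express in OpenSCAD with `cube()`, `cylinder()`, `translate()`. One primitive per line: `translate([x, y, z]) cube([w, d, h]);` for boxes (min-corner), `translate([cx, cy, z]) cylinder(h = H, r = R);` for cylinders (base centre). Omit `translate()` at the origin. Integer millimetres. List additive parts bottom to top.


translate([160, 160, 0]) cylinder(h = 60, r = 160);
translate([40, 40, 60]) cube([240, 240, 80]);
translate([60, 60, 140]) cube([200, 200, 60]);
translate([80, 80, 200]) cube([160, 160, 60]);
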